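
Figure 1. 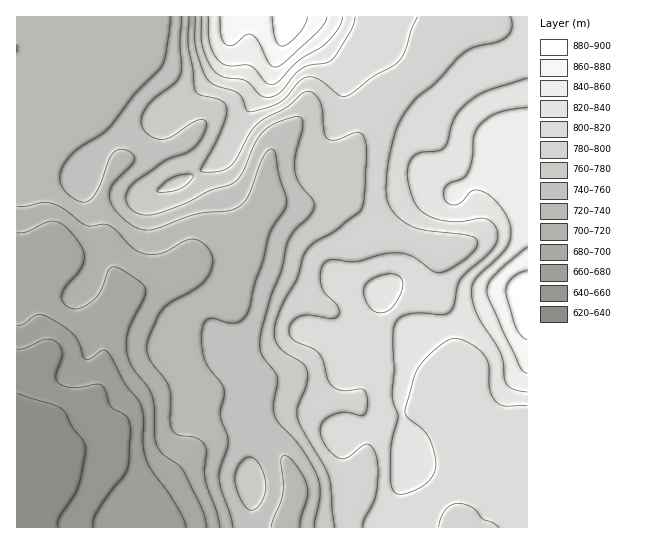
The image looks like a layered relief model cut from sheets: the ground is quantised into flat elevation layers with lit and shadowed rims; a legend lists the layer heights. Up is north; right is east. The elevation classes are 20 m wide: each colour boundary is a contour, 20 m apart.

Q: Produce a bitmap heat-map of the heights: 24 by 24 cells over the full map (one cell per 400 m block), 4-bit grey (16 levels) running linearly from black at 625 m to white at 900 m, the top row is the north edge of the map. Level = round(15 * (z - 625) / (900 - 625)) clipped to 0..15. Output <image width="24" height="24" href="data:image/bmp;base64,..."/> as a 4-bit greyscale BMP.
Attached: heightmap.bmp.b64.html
<image width="24" height="24" href="data:image/bmp;base64,Qk2WAQAAAAAAAHYAAAAoAAAAGAAAABgAAAABAAQAAAAAACABAAATCwAAEwsAABAAAAAAAAAAAAAAABEREQAiIiIAMzMzAERERABVVVUAZmZmAHd3dwCIiIgAmZmZAKqqqgC7u7sAzMzMAN3d3QDu7u4A////AAESIzNFd2aJqqqZqgARIzNGd2aJmqqqqgABIjRWd2aJm7uqqgABEkRWd2eam7uqqgAREkVWd3iqqrqqqgERIkVmd4maqrqqqhEiI0Vmd4iaqrqqvBIjNFZmd4iqqrqqvSIjNFZnd5mqqrurzTMzNFZmZ5qqq7u7zjNERFVmZ4mau6q83kNEREVWZ4mqu6qs3kNERVVVZnmaqqmazUNFVmVWZniZmZmavFRVZ3ZmZmeImaq7vFVmaIh3dmeImrvMzGZ3Z4iIdmiImrvMzGZnZneJh3iImqu8zGZmZ3d4l3iJmaq8zGZWZ4iImYiZmaqrzFZVZniJq6mamZqqu1VVVmebvMuqqpmqqlVVVWes3e26qpmaqlVVZmet3e7bqqmZmg=="/>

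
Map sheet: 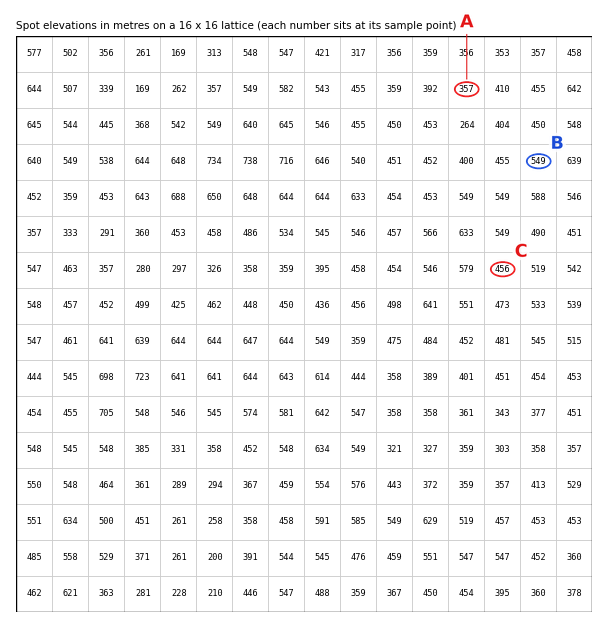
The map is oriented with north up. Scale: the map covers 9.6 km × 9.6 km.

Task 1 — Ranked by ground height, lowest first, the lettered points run A C B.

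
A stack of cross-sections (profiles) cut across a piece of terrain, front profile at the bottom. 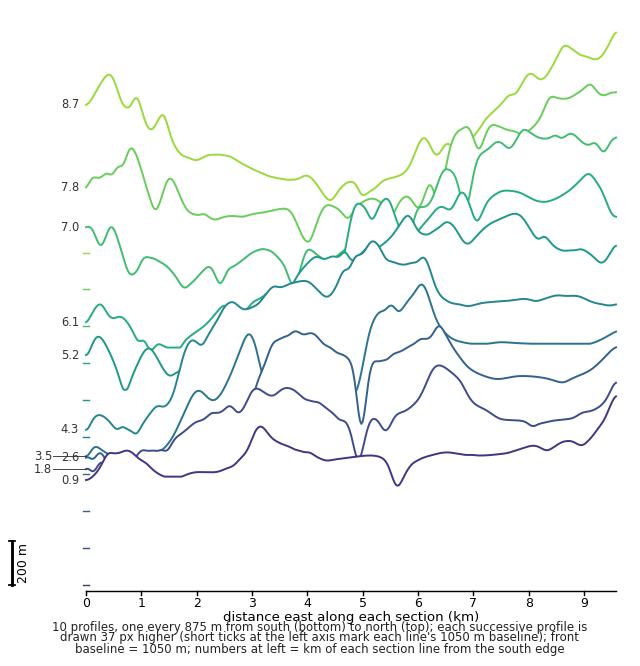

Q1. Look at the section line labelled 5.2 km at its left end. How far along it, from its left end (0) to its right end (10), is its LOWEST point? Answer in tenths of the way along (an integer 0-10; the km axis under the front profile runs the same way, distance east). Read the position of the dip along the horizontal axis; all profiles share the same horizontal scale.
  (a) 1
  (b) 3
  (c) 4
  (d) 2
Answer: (a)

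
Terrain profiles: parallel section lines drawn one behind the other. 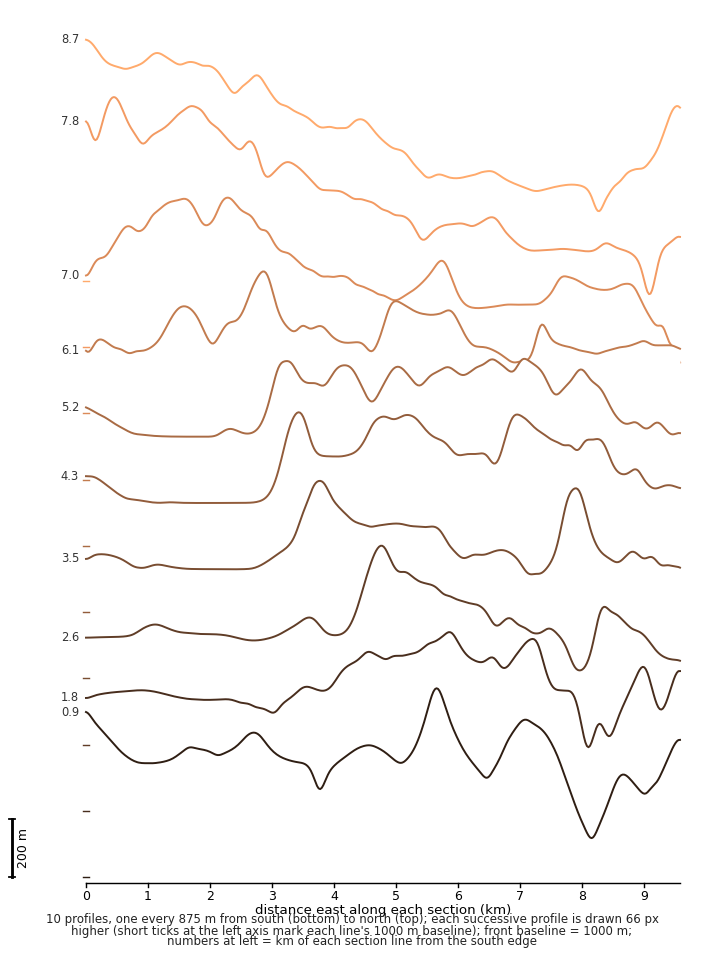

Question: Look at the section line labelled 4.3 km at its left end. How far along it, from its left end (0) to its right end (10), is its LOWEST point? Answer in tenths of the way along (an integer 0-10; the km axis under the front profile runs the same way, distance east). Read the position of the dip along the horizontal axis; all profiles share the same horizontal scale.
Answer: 2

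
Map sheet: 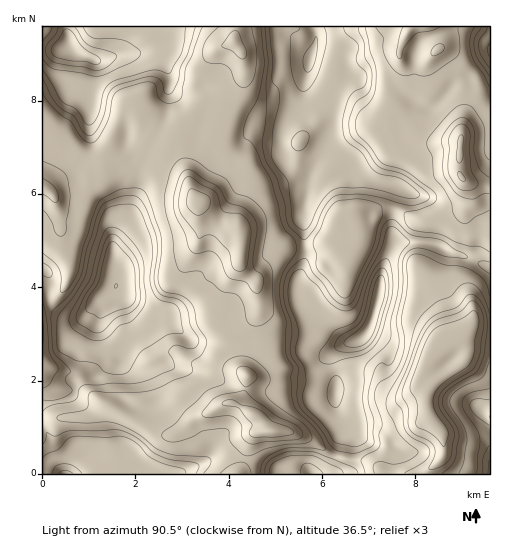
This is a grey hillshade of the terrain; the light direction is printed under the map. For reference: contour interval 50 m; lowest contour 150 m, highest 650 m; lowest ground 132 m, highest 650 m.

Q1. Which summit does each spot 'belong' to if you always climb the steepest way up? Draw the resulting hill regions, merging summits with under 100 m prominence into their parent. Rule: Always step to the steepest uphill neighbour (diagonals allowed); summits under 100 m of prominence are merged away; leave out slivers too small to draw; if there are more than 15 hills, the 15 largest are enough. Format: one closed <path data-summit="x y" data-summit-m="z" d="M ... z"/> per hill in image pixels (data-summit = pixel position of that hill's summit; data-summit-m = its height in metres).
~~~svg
<path data-summit="116 286" data-summit-m="650" d="M144 159l-9 3-31 0-2 3-2 9-11 5-5 13-5 6-22 0-10-9-5-1 0 228 12 2 35-1 15-12 4 0 51 28 14 3 7-4 13-14 14-5 15-9 17 0 3-4 3-9 4-26 7-14 3-2-5-14 0-10 6-16 0-7-3-12 0-9-17-18 2-24-3-11-14-2-10-5-18-19-10-24-7-6-11-7z"/><path data-summit="363 336" data-summit-m="640" d="M467 181l-1 1 3 11-1 9-4 7-5 4-13 5-28 2-22-11-19 0-8 8-13 8-1 16-9 11-15-10-26 7-29-1-11 2-23-4-2 17 17 18 0 9 3 12 0 7-6 16 0 10 5 14-3 2-7 14-4 26-3 9-5 5 20 11 10 14 19 1 23 7 29 18 34 6 15 12 41 0 1-5 14-14 0-15-2-9-13-16-2-20 3-10-7-8 3-9 9-17 10-9 17-7 10-9 19 2 0-140z"/><path data-summit="310 60" data-summit-m="566" d="M411 26l-174 1-2 16 8 12 2 19-6 13-11 14-13 31 0 5 4 9 5 17-1 9-11 19-12 13 19 19 20 5 3 18 23 4 11-2 29 1 26-7 15 10 9-11 1-16 13-8 8-8 14-1 27 12 15 0 17-3 14-8 5-16-1-8-10-15 3-27-2-1-34-2-23-20-12-2 2-12-4-18 12-12 1-14-2-10z"/><path data-summit="69 48" data-summit-m="646" d="M236 26l-193 0-1 160 15 12 22 0 5-6 5-13 11-5 2-9 2-3 31 0 7-3 27 6 11 7 8 10 3-11 12-22 9-12 16-36 11-14 6-13-2-19-8-12z"/><path data-summit="66 473" data-summit-m="576" d="M233 403l-11 1-15 9-14 5-13 14-7 4-14-3-51-28-4 0-15 12-46 0-1 56 197 1 13-38 4-4 12-2-11-14z"/><path data-summit="489 50" data-summit-m="515" d="M489 26l-56 0 6 16 0 7-16 14-13 1-10-5 0 17-12 12 4 18-2 12 12 2 19 18 9 4 30 1 4-5 25 2z"/><path data-summit="489 473" data-summit-m="460" d="M475 326l-4 0-11 10 7 14-3 11-8 8-21 12-8 10-1 14 2 10 13 16 2 9 0 15-14 14 0 5 61-1 0-144z"/><path data-summit="312 473" data-summit-m="536" d="M286 431l-30 1-5 6-12 35 147 0-14-11-34-6-27-17z"/>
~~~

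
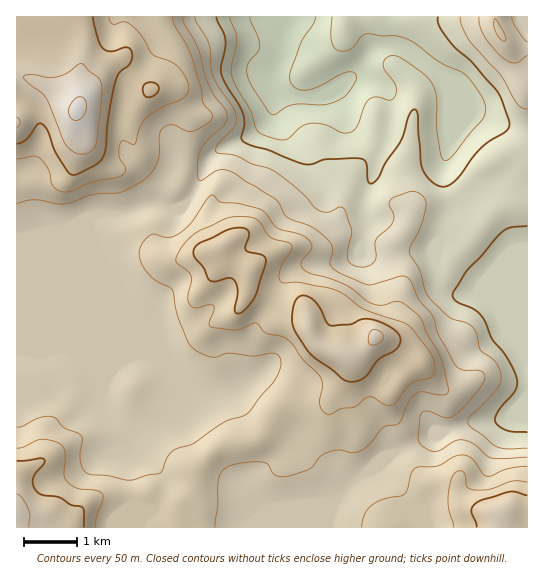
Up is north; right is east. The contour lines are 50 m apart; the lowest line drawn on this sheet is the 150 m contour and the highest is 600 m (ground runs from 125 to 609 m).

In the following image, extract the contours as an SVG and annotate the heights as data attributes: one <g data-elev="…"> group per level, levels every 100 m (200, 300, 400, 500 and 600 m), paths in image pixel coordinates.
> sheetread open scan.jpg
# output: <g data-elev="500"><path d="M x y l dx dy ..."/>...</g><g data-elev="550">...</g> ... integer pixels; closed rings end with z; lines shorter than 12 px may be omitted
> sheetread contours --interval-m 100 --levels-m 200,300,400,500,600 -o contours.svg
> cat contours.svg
<g data-elev="200"><path d="M332 17l-1 22 2 7 4 4 6 1 7-1 4-4 7-9 5-3 33 2 14 6 25 19 24 11 8 7 14 22 2 6-1 7-3 7-32 37-5 3-4-7-4-25-1-32-3-12-5-7-7-6-19-14-8-2-8 2-3 7 2 5 11 16 0 5-1 6-5 3-13-3-8 2-5 7-6 19-6 6-9 2-17-8-13-2-11 3-12 11-5 3-10-1-14-5-5-5-6-19-13-23-5-10-1-10 6-28-1-6-6-16"/></g><g data-elev="300"><path d="M527 448l-20 1-10-2-26-20-3-4 2-7 28-29 3-6 0-7-7-13-14-11-3-16-4-7-6-4-18-6-18-17-5-7-7-23-10-19 2-5 9-19 5-14 1-10-3-6-5-4-7-2-20 8-2 6 5 9 0 5-4 7-12 11-2 4 0 14-1 6-4 4-6 2-8-1-7-3-2-4-1-5 5-24-9-22-4-1-12 5-8-1-5-4-8-10-11-10-22-17-20-6-18-9-16-2-3-2 3-8 15-16 2-10-3-10-13-18-7-12-2-8-2-24-12-22-2-6"/><path d="M460 17l2 9 8 15 31 34 17 30 4 3 5 1"/></g><g data-elev="400"><path d="M215 527l3-21 0-27 3-6 5-6 15-4 18-1 8 2 6 9 6 4 10-1 15-5 8-4 8-10 7-4 12-3 16 3 10-5 18-21 12-2 4-2 10-21 8-9 6-1 20 3 4-1 1-3-8-34-22-42-13-11-6-2-5 0-12 3-11-2-26-18-39-14-4-4-1-4 2-4 8-9 1-4-2-4-9-7-24-7-11-14-5-4-22-6-18-2-7-7-3 0-5 5-14 22-9 8-13 7-19-3-9 9-3 10 2 10 8 11 8 7 13 6 2 3 7 31 9 21 7 8 18 7 16-4 24 3 20-3 6 3 2 10-5 12-28 35-5 3-20 7-30 21-19 6-6 7-7 16-31 7-23-4-16-1-5-2-4-6-2-8 2-22-4-4-15-6-9-10-5-1-8 1-19 9-5 1"/><path d="M527 467l-19 2-21 7-5-3-9-14-6-3-5-1-8 2-16 9-21 1-6 6-3 16-3 5-4 2-18 3-10 6-8 9-4 13"/><path d="M17 204l18-4 30 4 28-9 24-2 8-2 20-12 9-10 5-14 1-21 4-7 9-2 13 6 5 1 12-6 8-5 1-6-9-13-2-15-10-31-16-30-3-9"/><path d="M502 41l4 0 0-4-11-19-1 4 1 7 3 7z"/></g><g data-elev="500"><path d="M84 527l0-16-2-4-11-2-13-8-16-2-7-6-2-6 0-5 11-15 0-4-3-1-24 3"/><path d="M527 495l-17-3-32 10-5 4-2 4 6 17"/><path d="M346 381l9 1 11-5 13-18 15-8 4-4 3-6-2-6-10-9-19-7-9 0-11 5-20 1-4-3-6-13-6-8-8-5-7 0-4 6-3 12 0 9 4 10 15 22z"/><path d="M236 313l3 0 4-2 11-13 12-36-1-4-2-3-17-5-1-4 4-13-3-4-5-1-14 2-26 12-6 5-2 6 2 5 8 9 7 14 5 0 14-3 6 3 3 10-3 18z"/><path d="M17 144l9-4 11-15 4-2 6 7 9 23 14 21 4 1 7-2 16-9 5-6 4-9 2-30 7-37 4-9 11-9 2-10-1-4-4-3-16 4-8-2-5-10-5-22"/><path d="M146 97l5 0 6-4 2-4-2-4-7-3-6 3-1 6z"/></g><g data-elev="600"><path d="M72 119l3 2 4-1 6-7 1-10-1-4-3-2-7 1-5 8-1 7z"/></g>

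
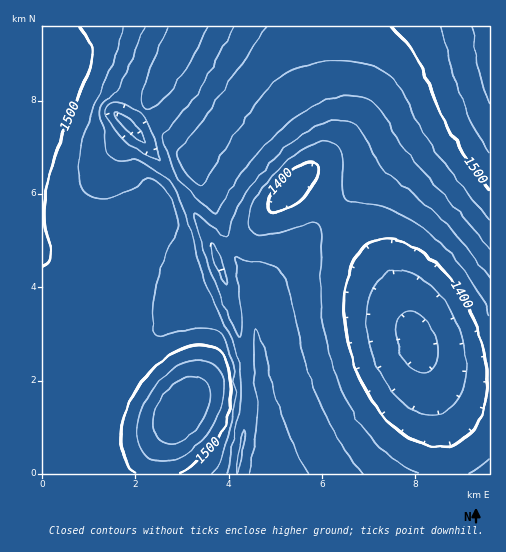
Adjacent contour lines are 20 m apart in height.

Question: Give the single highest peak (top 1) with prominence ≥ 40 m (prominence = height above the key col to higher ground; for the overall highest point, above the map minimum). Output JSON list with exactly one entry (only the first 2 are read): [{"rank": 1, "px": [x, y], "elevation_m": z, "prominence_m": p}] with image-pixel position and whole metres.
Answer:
[{"rank": 1, "px": [183, 409], "elevation_m": 1560, "prominence_m": 205}]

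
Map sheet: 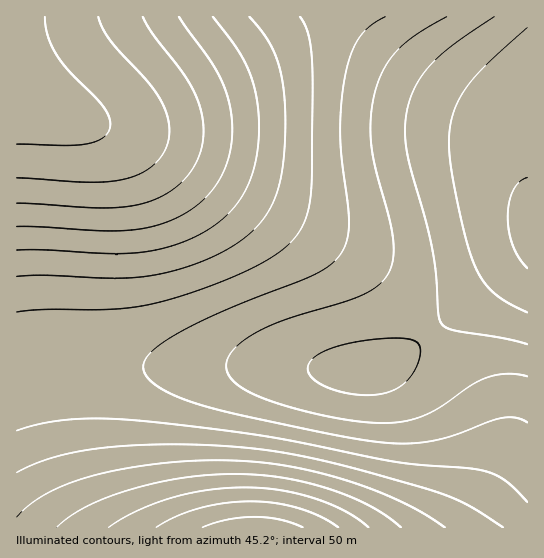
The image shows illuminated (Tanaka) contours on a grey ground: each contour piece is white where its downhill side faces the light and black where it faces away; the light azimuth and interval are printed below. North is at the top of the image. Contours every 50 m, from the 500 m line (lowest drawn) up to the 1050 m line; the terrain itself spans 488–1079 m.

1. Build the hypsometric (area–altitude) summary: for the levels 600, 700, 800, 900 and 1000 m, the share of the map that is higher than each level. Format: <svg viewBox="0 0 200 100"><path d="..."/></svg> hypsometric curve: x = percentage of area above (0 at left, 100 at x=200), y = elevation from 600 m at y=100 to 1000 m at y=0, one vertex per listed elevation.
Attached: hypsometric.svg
<svg viewBox="0 0 200 100"><path d="M172 100l-47-25-52-25-31-25-23-25"/></svg>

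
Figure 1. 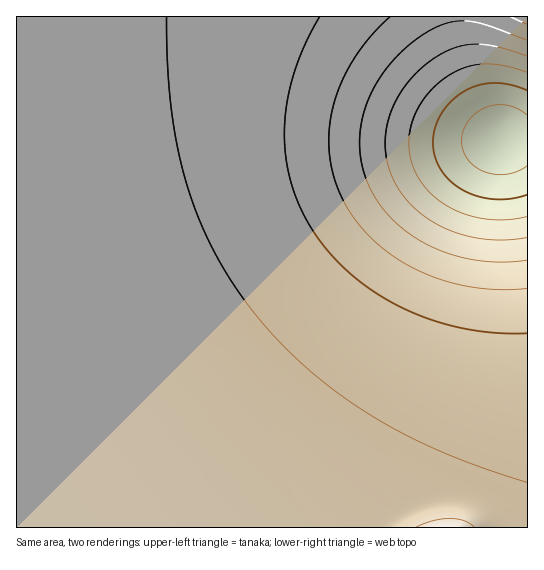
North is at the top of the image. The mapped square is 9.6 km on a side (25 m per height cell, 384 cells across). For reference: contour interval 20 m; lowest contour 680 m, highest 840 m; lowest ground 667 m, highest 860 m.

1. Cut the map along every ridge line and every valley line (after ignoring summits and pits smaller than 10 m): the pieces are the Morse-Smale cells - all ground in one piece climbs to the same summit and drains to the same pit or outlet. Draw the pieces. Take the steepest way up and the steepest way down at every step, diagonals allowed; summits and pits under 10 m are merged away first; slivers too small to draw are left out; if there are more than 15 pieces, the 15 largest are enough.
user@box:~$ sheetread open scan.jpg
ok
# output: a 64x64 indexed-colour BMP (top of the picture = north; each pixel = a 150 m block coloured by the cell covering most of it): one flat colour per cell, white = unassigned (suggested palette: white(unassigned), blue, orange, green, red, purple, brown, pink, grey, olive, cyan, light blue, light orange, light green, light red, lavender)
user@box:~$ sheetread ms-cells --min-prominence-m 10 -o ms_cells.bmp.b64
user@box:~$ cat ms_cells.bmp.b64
<image width="64" height="64" href="data:image/bmp;base64,Qk12CAAAAAAAAHYAAAAoAAAAQAAAAEAAAAABAAQAAAAAAAAIAAATCwAAEwsAABAAAAAAAAAA////ALR3HwAOf/8ALKAsACgn1gC9Z5QAS1aMAMJ34wB/f38AIr28AM++FwDox64AeLv/AIrfmACWmP8A1bDFABERERERERERERERERERERERERERERERERERERERERERERERERERERERERERERERERERERERERERERERERERERERERERERERERERERERERERERERERERERERERERERERERERERERERERERERERERERERERERERERERERERERERERERERERERERERERERERERERERERERERERERERERERERERERERERERERERERERERERERERERERERERERERERERERERERERERERERERERERERERERERERERERERERERERERERERERERERERERERERERERERERERERERERERERERERERERERERERERERERERERERERERERERERERERERERERERERERERERERERERERERERERERERERERERERERERERERERERERERERERERERERERERERERERERERERERERERERERERERERERERERERERERERERERERERERERERERERERERERERERERERERERERERERERERERERERERERERERERERERERERERERERERERERERERERERERERERERERERERERERERERERERERERERERERERERERERERERERERERERERERERERERERERERERERERERERERERERERERERERERERERERERERERERERERERERERERERERERERERERERERERERERERERERERERERERERERERERERERERERERERERERERERERERERERERERERERERERERERERERERERERERERERERERERERERERERERERERERERERERERERERERERERERERERERERERERERERERERERERERERERERERERERERERERERERERERERERERERERERERERERERERERERERERERERERERERERERERERERERERERERERERERERERERERERERERERERERERERERERERERERERERERERERERERERERERERERERERERERERERERERERERERERERERERERERERERERERERERERERERERERERERERERERERERERERERERERERERERERERERERERERERERERERERERERERERERERERERERERERERERERERERERERERERERERERERERERERERERERERERERERERERERERERERERERERERERERERERERERERERERERERERERERERERERERERERERERERERERERERERERERERERERERERERERERERERERERERERERERERERERERERERERERERERERERERERERERERERERERERERERERERERERERERERERERERERERERERERERERERERERERERERERERERERERERERERERERERERERERERERERERERERERERERERERERERERERERERERERERERERERERERERERERERERERERERERERERERERERERERERERERERERERERERERERERERERERERERERERERERERERERERERERERERERERERERERERERERERERERERERERERERERERERERERERERERERERERERERERERERERERERERERERERERERERERERERERERERERERERERERERERERERERERERERERERERERERERERERERERERERERERERERERERERERERERERERERERERERERERERERERERERERERERERERERERERERERERERERERERERERERERERERERERERERERERERERERERERERERERERERERERERERERERERERERERERERERERERERERERERERERERERERERERERERERERERERERERERERERERERERERERERERERERERERERERERERERERERERERERERERERERERERERERERERERERERERERERERERERERERERERERERERERERERERERERERERERERERERERERERERERERERERERERERERERERERERERERERERERERERERERERERERERERERERERERERERERERERERERERERERERERERERERERERIiIREREREREREREREREREREREREREREREREREREREREiIhEREREREREREREREREREREREREREREREREREREREiIiEREREREREREREREREREREREREREREREREREREREiIiIRERERERERERERERERERERERERERERERERERERESIiIhERERERERERERERERERERERERERERERERERERERIiIiERERERERERERERERERERERERERERERERERERERIiIiIREREREREREREREREREREREREREREREREREREREiIiIhERERERERERERERERERERERERERERERERERERESIiIiERERERERERERERERERERERERERERERERERERESIiIiIRERERERERERERERERERERERERERERERERERERIiIiIhEREREREREREREREREREREREREREREREREREREiIiIiERERERERERERERERERERERERERERERERERERESIiIiIRERERERERERERERERERERERERERERERERERERIiIiIhEREREREREREREREREREREREREREREREREREREiIiIi"/>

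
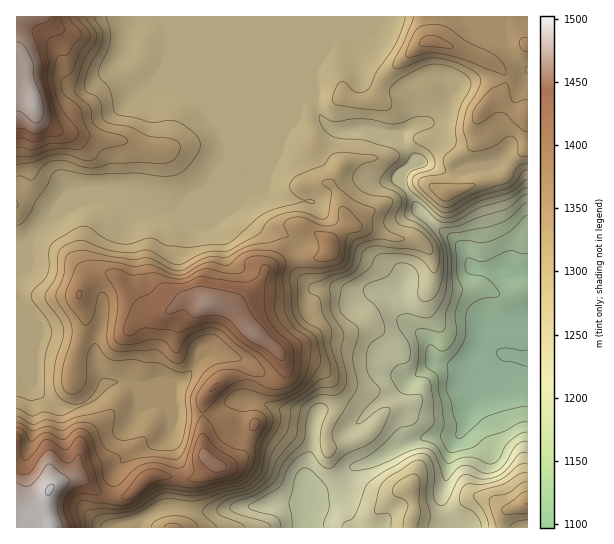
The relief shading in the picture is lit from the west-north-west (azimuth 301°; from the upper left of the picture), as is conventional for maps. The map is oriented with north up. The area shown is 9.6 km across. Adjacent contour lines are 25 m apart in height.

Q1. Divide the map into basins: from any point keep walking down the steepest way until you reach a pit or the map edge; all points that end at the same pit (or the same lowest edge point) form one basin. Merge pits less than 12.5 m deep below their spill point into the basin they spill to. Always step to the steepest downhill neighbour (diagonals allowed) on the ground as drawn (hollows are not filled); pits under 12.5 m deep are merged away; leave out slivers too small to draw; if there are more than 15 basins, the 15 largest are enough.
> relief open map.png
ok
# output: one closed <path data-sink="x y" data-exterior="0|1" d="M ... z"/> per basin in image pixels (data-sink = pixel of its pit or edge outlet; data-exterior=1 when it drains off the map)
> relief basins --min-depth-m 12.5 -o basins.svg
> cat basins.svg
<path data-sink="527 358" data-exterior="1" d="M437 16l-421 1 1 511 160 0 6-6 1-5 4-35 3-3 12-4 6-6 2-8 8 6 8 0 10-6 7-10 11-28 15 0 25 9 28 1 4 4 1 21 5 13 6 8 11 6 27 10 13 0 19-7 6 18-4 15 0 7 91 0 2-14 5-5 19-6 0-385-18-9-11-8-6 0 8-6 4-10-1-12-9-9-34-15-28-8 4-15z"/><path data-sink="307 527" data-exterior="1" d="M270 423l-15 0-11 28-7 10-10 6-8 0-6-4-10 12-12 4-3 3-4 35-6 11 233-1 4-21-6-18-19 7-13 0-27-10-11-6-6-8-5-13-1-21-4-4-28-1z"/><path data-sink="527 70" data-exterior="1" d="M527 16l-89 0-5 25 28 8 34 15 9 9 1 12-4 10-8 6 9 2 8 6 16 8 2 0z"/><path data-sink="527 527" data-exterior="1" d="M527 504l-18 5-5 5-1 13 24 1z"/>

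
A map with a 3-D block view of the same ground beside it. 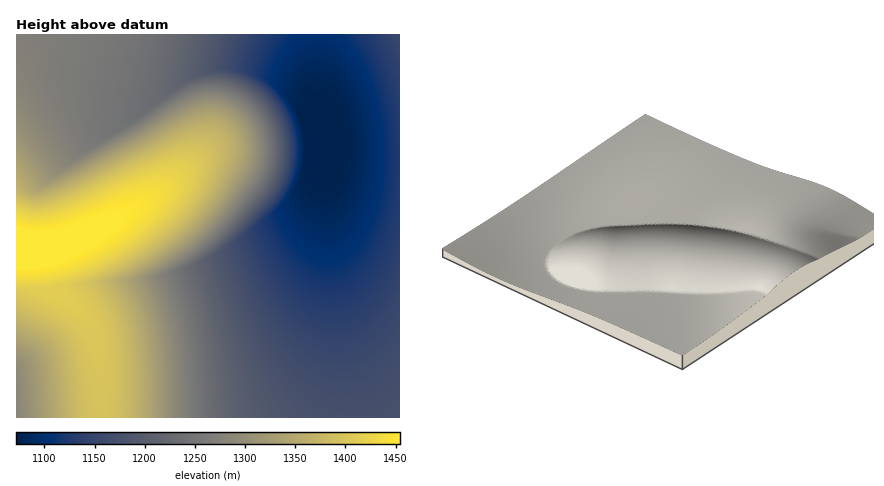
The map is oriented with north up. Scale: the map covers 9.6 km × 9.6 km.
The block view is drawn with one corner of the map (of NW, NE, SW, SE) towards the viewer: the NW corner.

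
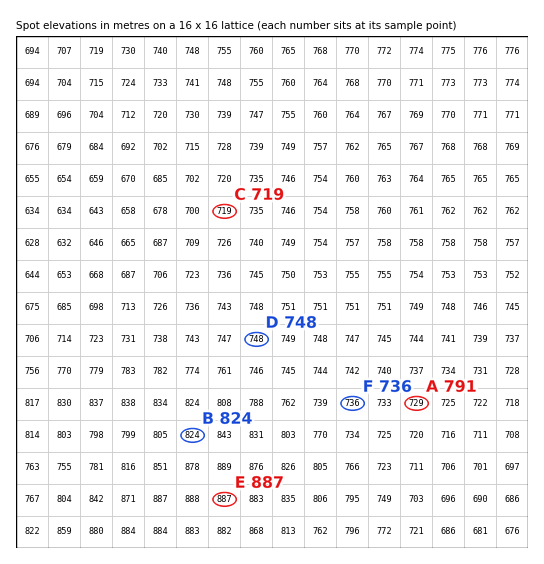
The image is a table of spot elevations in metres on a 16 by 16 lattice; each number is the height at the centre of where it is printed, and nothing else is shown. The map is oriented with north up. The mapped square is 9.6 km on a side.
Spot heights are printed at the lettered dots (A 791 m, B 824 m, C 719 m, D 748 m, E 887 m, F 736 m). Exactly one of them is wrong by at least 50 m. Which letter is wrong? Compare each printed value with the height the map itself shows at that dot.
A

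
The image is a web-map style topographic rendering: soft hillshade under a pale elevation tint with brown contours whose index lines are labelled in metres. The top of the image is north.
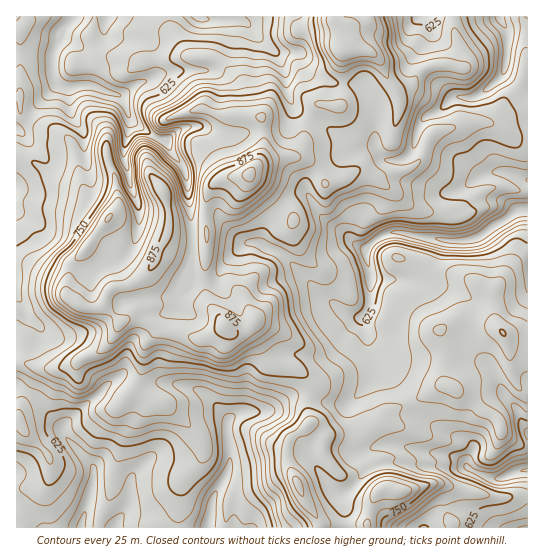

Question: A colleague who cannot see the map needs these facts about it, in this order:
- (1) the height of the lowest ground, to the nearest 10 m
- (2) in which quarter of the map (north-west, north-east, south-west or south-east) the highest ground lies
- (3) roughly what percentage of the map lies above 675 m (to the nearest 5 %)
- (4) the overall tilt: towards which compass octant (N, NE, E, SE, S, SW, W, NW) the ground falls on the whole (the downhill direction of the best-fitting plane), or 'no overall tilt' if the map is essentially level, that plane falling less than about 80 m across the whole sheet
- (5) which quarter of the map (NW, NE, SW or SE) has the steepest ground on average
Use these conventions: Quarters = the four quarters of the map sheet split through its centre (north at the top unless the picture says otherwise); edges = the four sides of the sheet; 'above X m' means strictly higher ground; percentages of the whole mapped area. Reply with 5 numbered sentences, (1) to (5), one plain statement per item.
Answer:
(1) About 500 m is the lowest elevation on the sheet.
(2) The highest point lies in the north-west quarter of the map.
(3) About 55 % of the map lies above 675 m.
(4) No overall tilt - high and low ground are spread across the sheet.
(5) Slopes are steepest in the north-west quarter.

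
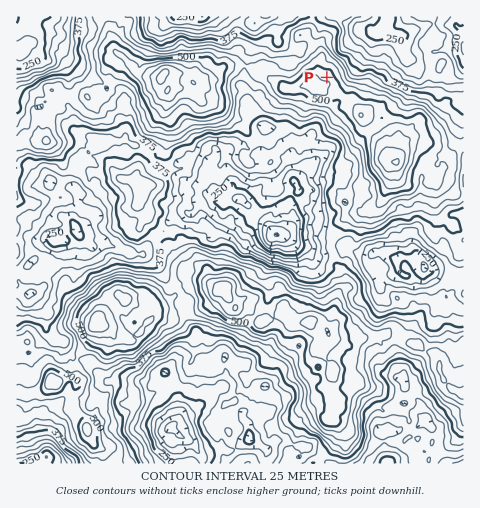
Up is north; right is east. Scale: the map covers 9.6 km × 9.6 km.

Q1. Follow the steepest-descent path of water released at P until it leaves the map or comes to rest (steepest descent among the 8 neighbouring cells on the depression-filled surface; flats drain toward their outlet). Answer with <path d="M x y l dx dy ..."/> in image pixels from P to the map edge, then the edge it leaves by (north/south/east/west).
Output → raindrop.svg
<path d="M327 77l0-2-2-2 0-5 2-6 12-12 2 0 6-5 4 0 7-7 0-3 3-2 15 1 3-7 7-7 0-3"/>
exit: north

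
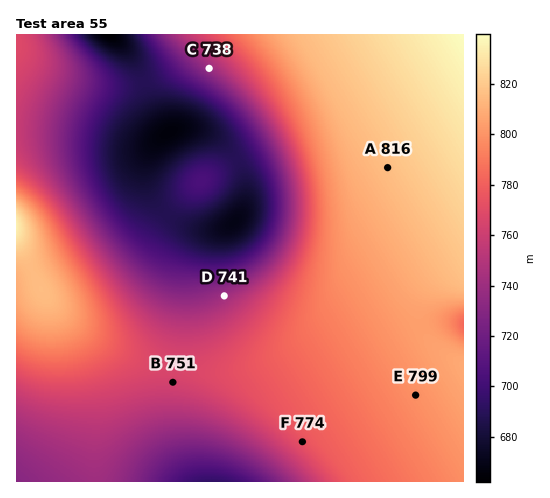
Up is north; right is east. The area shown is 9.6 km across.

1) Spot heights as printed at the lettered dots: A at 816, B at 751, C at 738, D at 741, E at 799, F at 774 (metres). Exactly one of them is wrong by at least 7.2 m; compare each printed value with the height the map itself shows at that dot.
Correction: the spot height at B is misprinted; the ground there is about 764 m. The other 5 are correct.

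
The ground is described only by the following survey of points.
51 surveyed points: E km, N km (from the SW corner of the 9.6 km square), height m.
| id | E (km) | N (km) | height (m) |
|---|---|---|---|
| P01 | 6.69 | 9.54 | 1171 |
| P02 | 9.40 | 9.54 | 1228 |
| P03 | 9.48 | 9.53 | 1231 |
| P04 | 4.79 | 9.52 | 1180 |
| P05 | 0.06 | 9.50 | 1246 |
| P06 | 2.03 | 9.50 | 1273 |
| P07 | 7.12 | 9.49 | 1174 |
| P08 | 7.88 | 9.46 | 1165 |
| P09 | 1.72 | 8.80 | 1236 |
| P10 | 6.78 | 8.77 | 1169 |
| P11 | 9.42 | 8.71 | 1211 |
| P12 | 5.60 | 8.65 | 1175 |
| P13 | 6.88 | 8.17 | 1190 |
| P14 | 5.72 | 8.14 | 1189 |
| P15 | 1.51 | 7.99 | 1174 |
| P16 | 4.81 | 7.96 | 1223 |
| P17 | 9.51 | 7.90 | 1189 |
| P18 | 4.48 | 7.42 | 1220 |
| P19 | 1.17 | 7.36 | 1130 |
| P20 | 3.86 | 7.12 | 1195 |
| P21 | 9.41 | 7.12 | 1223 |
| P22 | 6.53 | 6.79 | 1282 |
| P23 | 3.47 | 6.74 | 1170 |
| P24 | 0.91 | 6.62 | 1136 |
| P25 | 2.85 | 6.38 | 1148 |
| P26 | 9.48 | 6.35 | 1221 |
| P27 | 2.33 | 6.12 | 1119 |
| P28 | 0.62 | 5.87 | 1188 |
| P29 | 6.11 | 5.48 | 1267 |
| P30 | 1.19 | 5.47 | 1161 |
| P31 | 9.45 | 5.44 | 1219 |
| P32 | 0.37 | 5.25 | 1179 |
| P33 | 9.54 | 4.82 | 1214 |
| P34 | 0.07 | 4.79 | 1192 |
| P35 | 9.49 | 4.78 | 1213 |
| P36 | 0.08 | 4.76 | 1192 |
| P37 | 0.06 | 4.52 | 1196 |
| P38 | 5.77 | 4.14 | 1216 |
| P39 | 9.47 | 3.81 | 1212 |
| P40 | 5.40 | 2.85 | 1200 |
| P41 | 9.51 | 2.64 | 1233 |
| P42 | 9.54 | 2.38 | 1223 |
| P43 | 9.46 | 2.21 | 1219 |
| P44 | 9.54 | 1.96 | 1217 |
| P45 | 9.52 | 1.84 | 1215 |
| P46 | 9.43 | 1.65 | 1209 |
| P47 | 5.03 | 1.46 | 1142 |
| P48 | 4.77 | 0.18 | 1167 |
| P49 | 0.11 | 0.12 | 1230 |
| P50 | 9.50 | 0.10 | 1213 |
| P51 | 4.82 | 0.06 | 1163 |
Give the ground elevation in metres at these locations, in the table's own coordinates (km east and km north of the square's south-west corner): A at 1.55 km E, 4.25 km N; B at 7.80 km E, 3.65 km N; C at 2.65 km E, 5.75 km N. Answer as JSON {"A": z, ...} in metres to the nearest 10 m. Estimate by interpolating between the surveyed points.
{"A": 1160, "B": 1220, "C": 1120}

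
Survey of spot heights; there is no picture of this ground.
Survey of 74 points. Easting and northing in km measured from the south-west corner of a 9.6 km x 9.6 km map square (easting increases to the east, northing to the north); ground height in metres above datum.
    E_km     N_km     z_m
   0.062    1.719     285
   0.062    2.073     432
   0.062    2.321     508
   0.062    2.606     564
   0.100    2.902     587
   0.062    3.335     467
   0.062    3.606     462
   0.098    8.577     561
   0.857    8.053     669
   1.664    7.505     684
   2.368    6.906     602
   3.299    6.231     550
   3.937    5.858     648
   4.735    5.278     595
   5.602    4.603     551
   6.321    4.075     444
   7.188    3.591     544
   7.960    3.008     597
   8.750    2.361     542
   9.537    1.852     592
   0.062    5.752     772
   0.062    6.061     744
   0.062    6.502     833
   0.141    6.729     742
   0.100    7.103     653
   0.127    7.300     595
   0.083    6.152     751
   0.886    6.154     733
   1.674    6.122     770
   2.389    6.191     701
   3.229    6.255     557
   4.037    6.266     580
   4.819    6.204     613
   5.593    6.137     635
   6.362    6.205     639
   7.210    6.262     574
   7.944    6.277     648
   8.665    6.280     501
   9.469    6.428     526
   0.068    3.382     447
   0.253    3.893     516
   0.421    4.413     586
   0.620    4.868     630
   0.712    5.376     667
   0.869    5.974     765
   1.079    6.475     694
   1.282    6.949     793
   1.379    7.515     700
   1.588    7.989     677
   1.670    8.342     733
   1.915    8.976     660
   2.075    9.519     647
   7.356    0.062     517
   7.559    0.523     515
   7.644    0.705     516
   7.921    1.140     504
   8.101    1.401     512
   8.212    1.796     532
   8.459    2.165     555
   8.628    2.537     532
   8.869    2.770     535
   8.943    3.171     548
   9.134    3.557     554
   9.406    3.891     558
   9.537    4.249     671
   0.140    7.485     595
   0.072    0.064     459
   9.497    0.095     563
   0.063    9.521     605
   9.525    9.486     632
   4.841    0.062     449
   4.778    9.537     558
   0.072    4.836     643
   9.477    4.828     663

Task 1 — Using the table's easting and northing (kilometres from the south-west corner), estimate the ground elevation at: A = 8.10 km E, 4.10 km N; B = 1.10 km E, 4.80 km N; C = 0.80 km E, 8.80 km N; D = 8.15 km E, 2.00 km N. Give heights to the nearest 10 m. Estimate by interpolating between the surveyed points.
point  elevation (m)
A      630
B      610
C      610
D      550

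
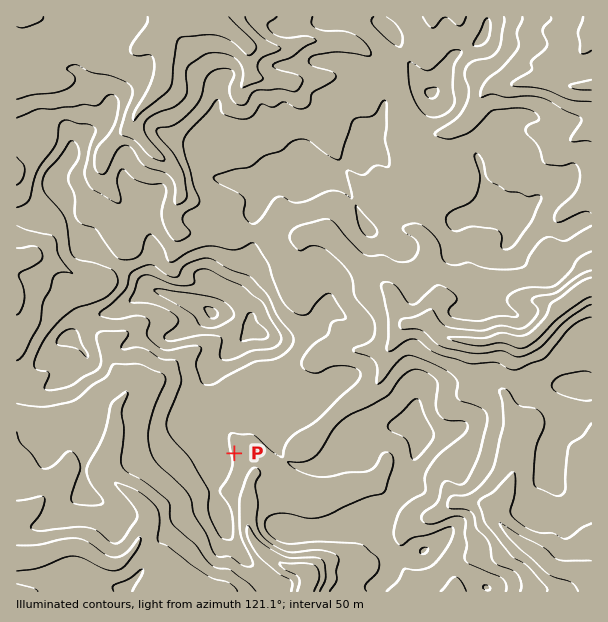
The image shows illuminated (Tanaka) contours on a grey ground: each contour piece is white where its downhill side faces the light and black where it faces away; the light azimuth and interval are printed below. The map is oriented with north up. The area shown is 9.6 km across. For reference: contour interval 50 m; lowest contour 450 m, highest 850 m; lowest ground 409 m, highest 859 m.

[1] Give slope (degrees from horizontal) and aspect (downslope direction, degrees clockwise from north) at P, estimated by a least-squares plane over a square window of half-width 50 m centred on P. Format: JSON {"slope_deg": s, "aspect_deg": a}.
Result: {"slope_deg": 7, "aspect_deg": 81}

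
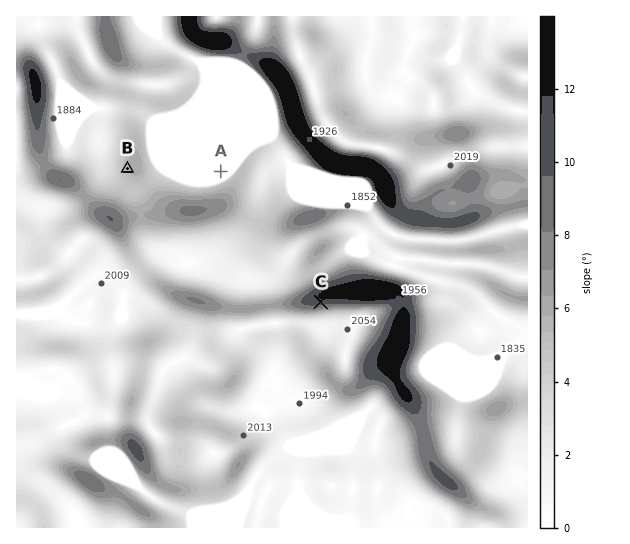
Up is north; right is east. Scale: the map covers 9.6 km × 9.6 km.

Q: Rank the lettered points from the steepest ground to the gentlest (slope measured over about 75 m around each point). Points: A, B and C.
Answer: C B A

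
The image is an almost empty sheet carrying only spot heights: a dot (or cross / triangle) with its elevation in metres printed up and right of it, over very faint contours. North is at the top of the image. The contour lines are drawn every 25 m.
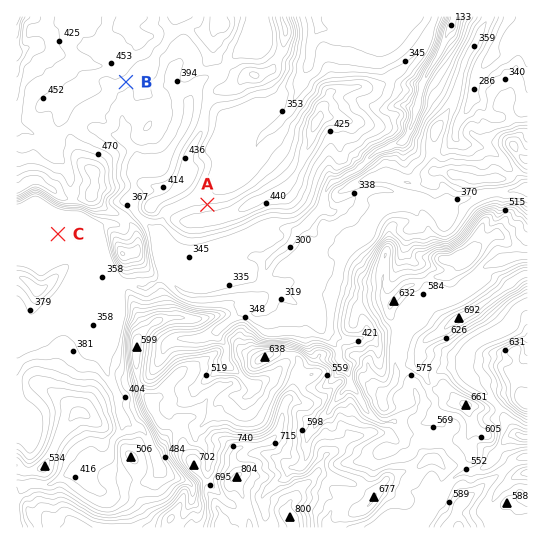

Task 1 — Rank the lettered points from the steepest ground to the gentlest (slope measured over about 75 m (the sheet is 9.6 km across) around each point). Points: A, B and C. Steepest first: A B C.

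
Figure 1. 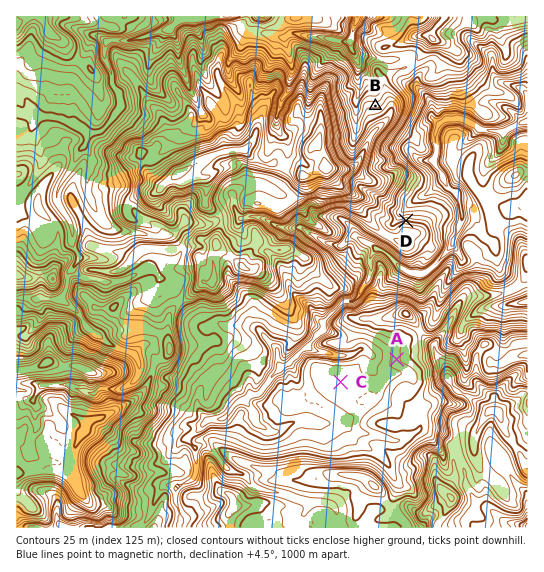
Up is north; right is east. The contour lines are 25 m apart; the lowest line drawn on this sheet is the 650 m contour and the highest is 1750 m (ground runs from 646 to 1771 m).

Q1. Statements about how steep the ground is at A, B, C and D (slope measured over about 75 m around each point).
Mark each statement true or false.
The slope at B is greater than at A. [true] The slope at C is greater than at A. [false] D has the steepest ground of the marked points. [true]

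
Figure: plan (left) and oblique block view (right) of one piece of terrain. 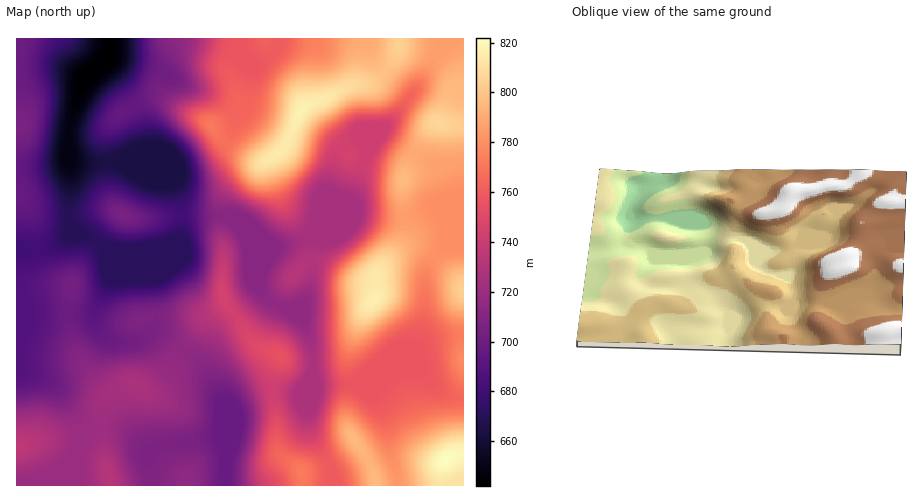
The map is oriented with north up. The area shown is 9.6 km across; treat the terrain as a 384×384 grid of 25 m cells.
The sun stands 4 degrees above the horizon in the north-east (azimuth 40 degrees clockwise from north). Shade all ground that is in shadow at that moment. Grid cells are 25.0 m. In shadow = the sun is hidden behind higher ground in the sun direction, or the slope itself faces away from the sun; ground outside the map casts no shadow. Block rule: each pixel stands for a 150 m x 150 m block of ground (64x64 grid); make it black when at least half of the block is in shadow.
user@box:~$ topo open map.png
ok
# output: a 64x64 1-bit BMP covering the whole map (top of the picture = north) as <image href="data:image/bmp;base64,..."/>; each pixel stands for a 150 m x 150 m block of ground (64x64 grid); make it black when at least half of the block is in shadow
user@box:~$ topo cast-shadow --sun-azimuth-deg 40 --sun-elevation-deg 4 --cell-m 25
<image width="64" height="64" href="data:image/bmp;base64,Qk0+AgAAAAAAAD4AAAAoAAAAQAAAAEAAAAABAAEAAAAAAAACAAATCwAAEwsAAAIAAAAAAAAA////AAAAAAAAAAAAAAAAAAAAAAAAAAAAAAAAAAAAAAAAAAAAAAEAAAAAAAAABwAAAAAAAAAGAAAAAAAAAAYAAAAAAAAABAAAAAAAAAAAAAAAAAAAAAAAAAAAAAAAAAAAAAAAAEAAAAAAAAAAQAAAAAAAAAAAAAAAAAAAAAAAAAAAAAAAAAAAAAAAAAAAAAAAAAAAAAAAAAAAAAAAAAAAAAAAAAAAAAAAAAAAAAAIAAAAAAAAAAwAAAAAAAAAHAAAAAAAAAAeAAAAAAAAAD4AAAAAAAAAHgAAAAAAAAAeAAAAAAAAAB4AAAAAAAAADgAAAAAAAAAAAAAAAAAAAAAAAAAAAAAAAAAAAAAAcAAAAAAAAABwAAAAAAAAAHAAAAAAAAAAIAAAAAAABgAAAAAAAAAAAAA4AAAAAAAAD/gAAAAAAAAf+AAwAAAAAD/wADgAAAAB//AAGAAAAAf/8AAYAAAAB//gAAAAAAAP/8AAAAAAAA//gAAAAAAAH/wAAAAAAAAf+AAAAAAAAB/wAAAAAAAAH/AAAAAAAAAf4AAAAAAAAA/AAAAAAAAAD4AAAPAAAAAEAAAA8AAAAAAAAADwAAAAAAAAAAAAAAAAAAAAAAAAAABgAAAAAAAAAGAAAAAAAAAAAAAAAAAAAAAAAAAAAAAAAAAAAAAAAAAAAAAAAAAAAAAAAAAAAA=="/>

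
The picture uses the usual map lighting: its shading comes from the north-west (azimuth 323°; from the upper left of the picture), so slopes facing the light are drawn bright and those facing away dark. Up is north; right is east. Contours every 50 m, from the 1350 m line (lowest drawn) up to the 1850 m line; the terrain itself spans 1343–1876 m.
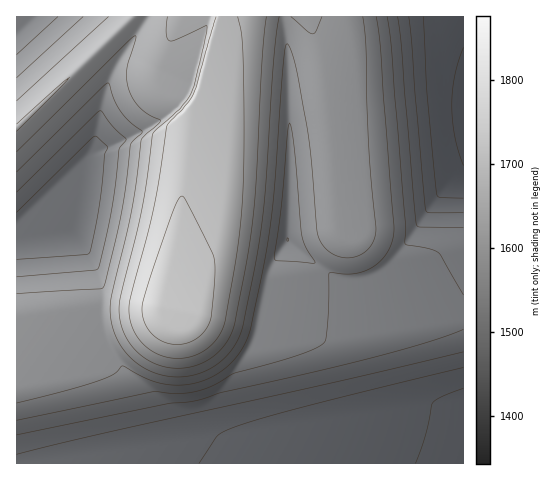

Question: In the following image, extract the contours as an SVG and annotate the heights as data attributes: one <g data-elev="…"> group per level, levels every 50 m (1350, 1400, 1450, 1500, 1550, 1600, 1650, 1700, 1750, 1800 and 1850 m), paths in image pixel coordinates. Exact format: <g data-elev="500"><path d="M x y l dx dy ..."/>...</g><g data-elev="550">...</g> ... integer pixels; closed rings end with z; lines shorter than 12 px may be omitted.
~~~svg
<g data-elev="1350"><path d="M463 165l-8-28-3-32 3-29 8-29"/></g><g data-elev="1400"><path d="M415 463l10-28 8-32 8-6 22-9"/><path d="M463 198l-23-1-3-3-10-100-4-77"/></g><g data-elev="1450"><path d="M199 463l19-28 19-9 73-21 153-38"/><path d="M463 213l-33 0-4-3-17-193"/></g><g data-elev="1500"><path d="M17 454l77-19 235-52 134-31"/><path d="M463 228l-43-1-2 0-2-3-15-178-3-29"/></g><g data-elev="1550"><path d="M17 435l151-31 29-4 24-7 162-38 49-14 31-12"/><path d="M463 295l-24-42-8-4-24-4-2-2 1-19-15-176-4-31"/><path d="M17 212l77-75 3 0 10 9 1 2-4 7-6 57-9 41-72 6"/></g><g data-elev="1600"><path d="M17 420l136-28 25 2 19-3 17-6 20-12 61-17 19-7 10-6 2-4 2-18 1-48 25 1 17-6 8-6 7-7 5-10 2-9 1-11-13-175-5-33"/><path d="M308 263l-31-2-3-3 7-50 6-73 3-12 5 28 7 84 4 13 9 15z"/><path d="M17 192l82-81 3 0 11 15 13 13-7 11-7 60-14 59-4 1-77 7"/><path d="M58 17l-41 38"/></g><g data-elev="1650"><path d="M17 403l82-22 16-7 8-8 21 11 15 6 17 2 18-2 13-4 11-6 11-8 9-10 7-12 5-14 18-87 6-53 10-129 1-12 2-4 4 6 5 17 11 63 10 99 2 9 9 13 13 6 15 0 12-8 6-10 2-11-7-71-3-110-3-30"/><path d="M17 172l91-89 1 1 6 18 6 10 9 10 12 9 0 2-12 12-9 69-15 67-3 7-86 6"/><path d="M83 17l-66 61"/></g><g data-elev="1700"><path d="M17 152l110-110 9-6 0 4-9 28 0 10 1 10 5 10 7 10 8 6 13 6-20 20-9 70-21 89-1 13 2 11 5 16 8 12 11 11 14 9 15 5 15 1 15-2 14-6 17-13 12-17 5-13 11-53 10-70 9-139 6-47"/><path d="M108 17l-91 84"/><path d="M291 17l16 14 6 3 3-3 6-14"/></g><g data-elev="1750"><path d="M17 131l51-51-5 2-46 42"/><path d="M167 17l-1 16 1 5 2 3 6-1 32-14 0 6-13 53-4 10-10 14-23 20-4 5-10 70-23 93-1 14 1 11 4 11 6 10 7 8 8 7 10 6 11 3 12 1 18-3 18-9 13-14 7-17 14-69 6-43 8-153 4-43"/></g><g data-elev="1800"><path d="M216 17l-22 77-12 16-15 16-13 82-25 96 2 18 8 18 15 12 18 6 18-1 17-8 12-13 6-16 13-77 5-56 0-128-1-24-4-18"/></g><g data-elev="1850"><path d="M174 344l9 0 10-3 8-6 6-7 4-12 4-38 0-15-2-10-26-51-5-6-4 5-7 17-21 61-8 28 2 13 7 13 10 8z"/></g>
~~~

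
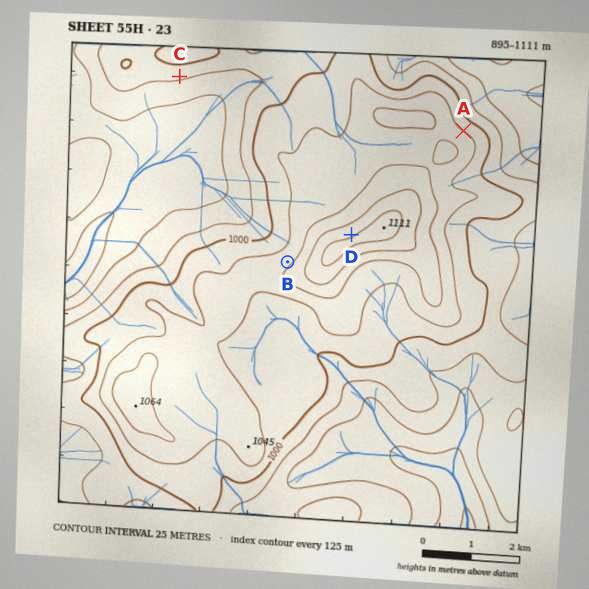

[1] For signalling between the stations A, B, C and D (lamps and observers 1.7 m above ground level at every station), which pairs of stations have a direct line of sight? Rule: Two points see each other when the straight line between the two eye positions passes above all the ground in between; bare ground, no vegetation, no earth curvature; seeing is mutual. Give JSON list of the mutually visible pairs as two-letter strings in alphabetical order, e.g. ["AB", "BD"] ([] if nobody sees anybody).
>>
["BC", "CD"]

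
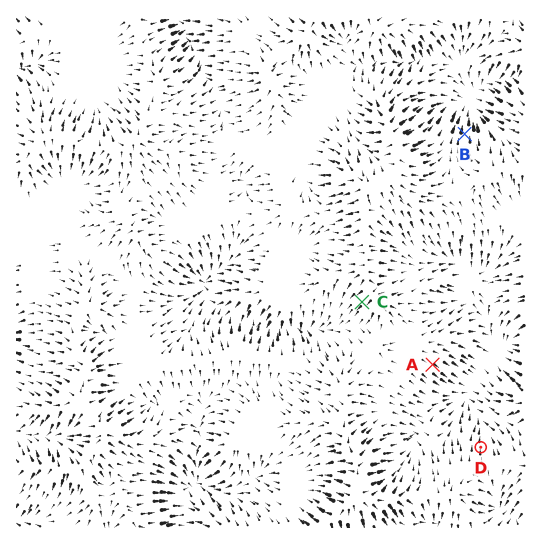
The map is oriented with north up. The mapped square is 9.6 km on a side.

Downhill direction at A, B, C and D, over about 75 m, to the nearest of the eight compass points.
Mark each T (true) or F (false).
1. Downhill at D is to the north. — T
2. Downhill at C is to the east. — F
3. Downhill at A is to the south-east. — T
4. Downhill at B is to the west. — F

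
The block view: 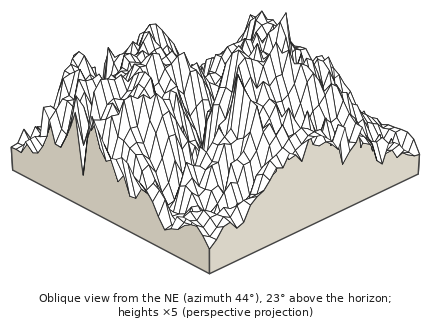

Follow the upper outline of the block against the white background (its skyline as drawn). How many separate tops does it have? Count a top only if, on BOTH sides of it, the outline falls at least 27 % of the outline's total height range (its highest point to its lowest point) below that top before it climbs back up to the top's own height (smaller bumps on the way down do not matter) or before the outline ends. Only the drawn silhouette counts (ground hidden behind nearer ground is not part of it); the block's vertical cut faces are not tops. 2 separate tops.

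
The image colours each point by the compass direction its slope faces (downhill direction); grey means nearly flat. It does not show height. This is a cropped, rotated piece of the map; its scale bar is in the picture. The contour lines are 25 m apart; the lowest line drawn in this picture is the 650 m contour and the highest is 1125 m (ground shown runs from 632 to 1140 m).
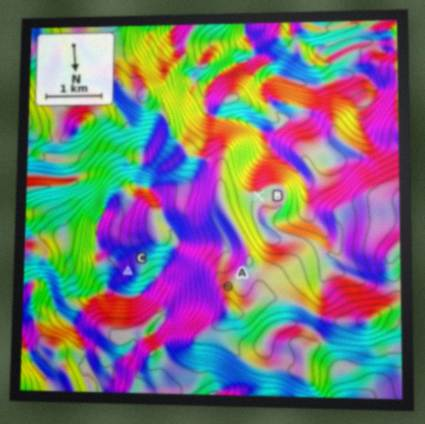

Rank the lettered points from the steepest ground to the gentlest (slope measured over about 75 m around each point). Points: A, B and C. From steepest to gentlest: C A B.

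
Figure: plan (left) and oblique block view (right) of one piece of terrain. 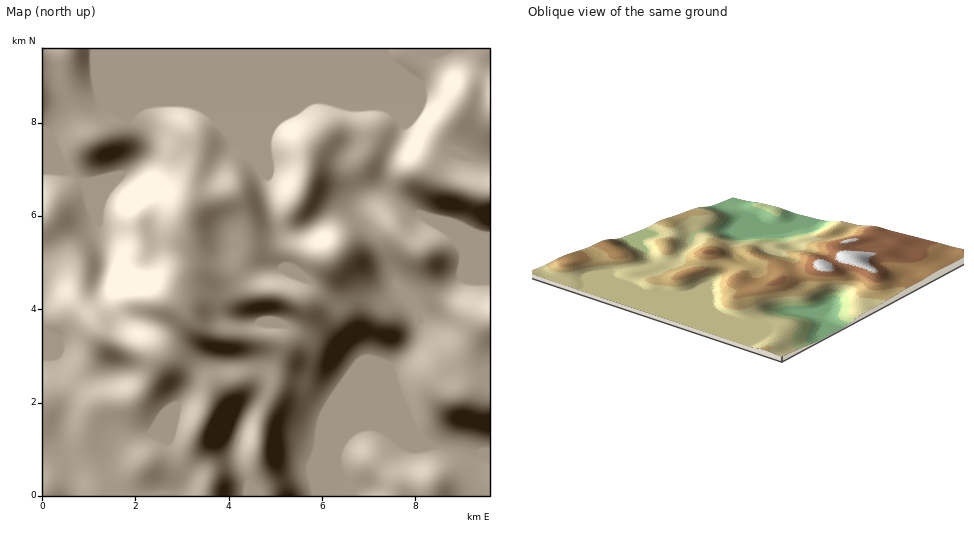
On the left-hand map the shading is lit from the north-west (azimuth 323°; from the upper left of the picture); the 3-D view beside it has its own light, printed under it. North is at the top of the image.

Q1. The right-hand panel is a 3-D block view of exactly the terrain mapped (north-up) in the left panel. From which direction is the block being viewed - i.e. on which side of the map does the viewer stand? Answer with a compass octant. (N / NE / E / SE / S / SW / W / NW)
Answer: NW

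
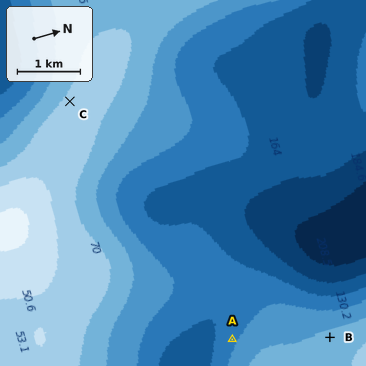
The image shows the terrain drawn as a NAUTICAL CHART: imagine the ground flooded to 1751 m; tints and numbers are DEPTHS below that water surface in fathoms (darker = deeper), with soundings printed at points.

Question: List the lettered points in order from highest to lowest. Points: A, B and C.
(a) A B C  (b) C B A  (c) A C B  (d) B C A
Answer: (b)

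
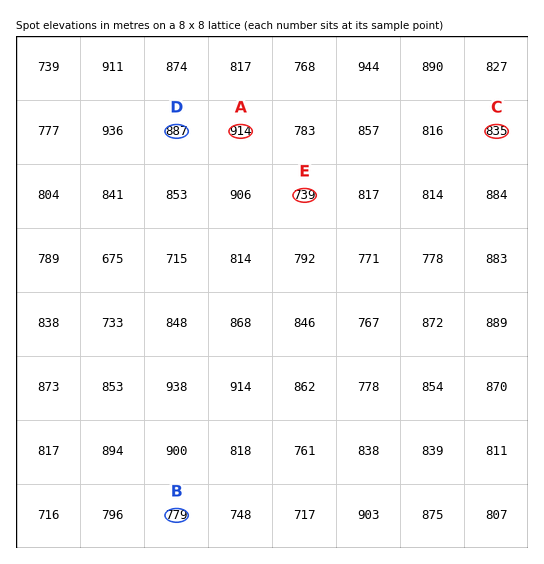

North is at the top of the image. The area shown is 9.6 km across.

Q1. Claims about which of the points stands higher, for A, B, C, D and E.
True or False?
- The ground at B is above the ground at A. False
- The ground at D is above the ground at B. True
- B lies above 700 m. True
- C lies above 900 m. False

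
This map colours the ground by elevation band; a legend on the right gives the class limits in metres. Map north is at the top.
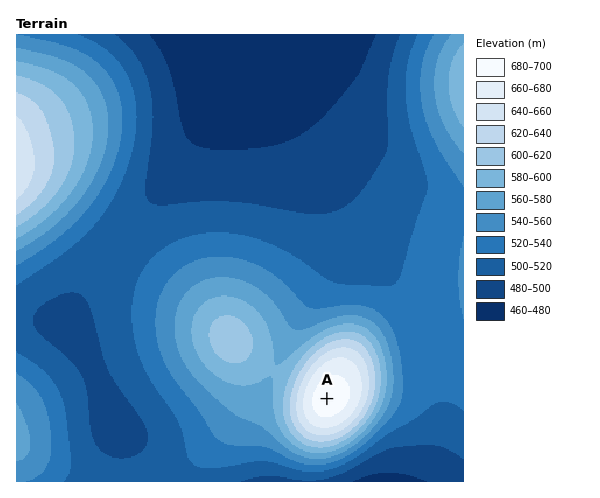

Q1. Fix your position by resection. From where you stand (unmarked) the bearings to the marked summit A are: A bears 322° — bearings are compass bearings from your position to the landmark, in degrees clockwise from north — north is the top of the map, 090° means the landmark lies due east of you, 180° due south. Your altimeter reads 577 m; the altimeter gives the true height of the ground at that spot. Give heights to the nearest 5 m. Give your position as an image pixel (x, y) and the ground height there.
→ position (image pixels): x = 357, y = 438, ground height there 575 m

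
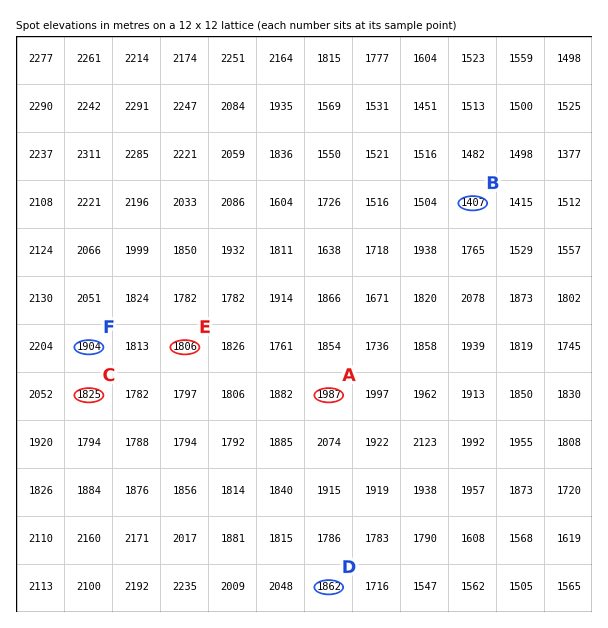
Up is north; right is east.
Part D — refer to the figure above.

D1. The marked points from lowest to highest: B C A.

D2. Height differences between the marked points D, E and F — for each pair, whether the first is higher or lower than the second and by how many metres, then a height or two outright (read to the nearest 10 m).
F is higher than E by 90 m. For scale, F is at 1900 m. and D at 1860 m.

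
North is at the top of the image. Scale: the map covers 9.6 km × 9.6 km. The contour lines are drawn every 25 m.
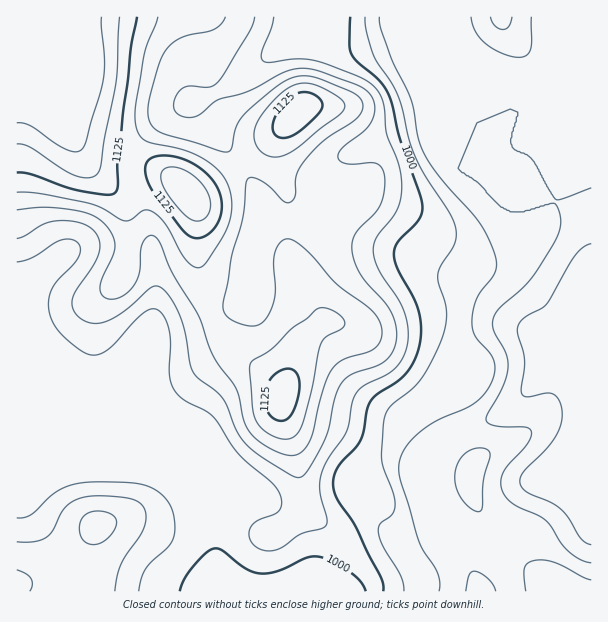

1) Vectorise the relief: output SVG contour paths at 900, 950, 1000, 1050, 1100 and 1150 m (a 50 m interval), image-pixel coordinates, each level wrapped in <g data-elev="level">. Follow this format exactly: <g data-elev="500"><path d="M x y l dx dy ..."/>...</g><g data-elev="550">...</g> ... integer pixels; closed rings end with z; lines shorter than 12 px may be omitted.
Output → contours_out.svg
<g data-elev="900"><path d="M591 545l-6-3-4-4-13-20-8-9-9-7-24-10-7-7 0-6 3-6 22-23 10-13 6-12 1-11-2-12-6-8-8-1-18 4-6-2-1-6 3-30-7-29 2-6 5-6 22-14 29-48 7-8 9-4"/></g><g data-elev="950"><path d="M439 591l1-9-2-9-15-24-6-13-17-57-1-17 7-15 13-14 18-12 36-17 10-9 8-11 4-12-1-10-4-9-15-17-2-7-1-9 5-21 17-24 2-6 0-8-5-18-11-19-40-47-17-25-5-15-7-36-20-44-10-28-2-12"/><path d="M591 580l-7-3-29-14-10-3-9 0-8 3-3 4-1 8 2 16"/><path d="M474 510l6 1 2-4 1-27 7-25-2-5-5-2-9 1-9 4-7 9-3 11 0 10 4 12 6 8z"/><path d="M471 17l5 15 10 12 17 10 16 3 8-2 3-5 1-33"/></g><g data-elev="1000"><path d="M180 591l4-12 10-13 13-14 9-4 8 3 22 18 14 4 18-2 31-14 14 1 14 6 17 11 7 7 5 9"/><path d="M383 591l-2-13-24-50-21-31-3-9 0-8 2-7 4-8 17-18 5-7 3-9 3-21 4-9 6-7 18-11 9-7 8-11 5-12 4-20-2-19-6-17-15-28-4-15 1-6 3-6 21-23 3-6 0-7-3-14-19-54-8-33-4-12-8-12-23-19-6-9-2-9 1-27"/></g><g data-elev="1050"><path d="M115 591l2-15 4-12 19-28 5-12 0-14-4-6-4-3-11-3-21-2-15 0-10 2-9 5-6 5-12 23-6 6-12 5-18 0"/><path d="M17 239l9-4 18-11 12-3 21 1 15 7 7 10 0 12-5 13-21 32-1 10 5 9 12 8 7 0 8-1 19-10 29-25 4-1 6 2 10 12 9 18 4 15 5 29 2 9 6 7 17 12 7 8 5 9 9 22 6 10 15 15 31 20 9 4 6-2 9-13 13-25 4-12 6-28 7-15 11-9 22-8 9-4 7-8 4-9 2-15-5-16-8-12-23-27-6-12-3-14 1-9 3-7 19-20 6-9 3-12 1-15-3-9-5-4-6-1-24 1-6-2-3-4 1-5 2-4 22-17 8-10 4-14-4-12-5-6-7-4-39-15-17-3-16 3-38 20-31 9-17 13-7 4-11 0-7-5-2-5 0-6 3-7 5-5 7-3 21 1 9-6 30-49 6-15"/></g><g data-elev="1100"><path d="M279 438l6 1 6-1 8-7 5-11 7-27 10-49 5-7 15-8 3-3 1-5-3-4-12-8-7-1-6 1-10 9-16 11-19 20-18 11-3 3-1 9 2 35 3 10 8 12z"/><path d="M17 192l22 1 50 10 13 5 23 13 6-1 12-9 7 0 8 4 7 9 17 30 7 9 9 5 8-5 17-27 7-17 2-19-5-18-11-14-18-12-16-7-30-6-8-3-5-6-3-9 0-20 8-49 14-39"/><path d="M269 156l13 0 17-9 43-34 3-6-2-6-19-12-15-6-13 1-12 7-20 20-6 9-3 9-1 9 2 8 5 6z"/></g><g data-elev="1150"><path d="M195 221l8-1 6-8 1-11-3-10-9-11-11-9-13-4-9 1-3 3-1 6 4 13 17 22 6 6z"/><path d="M17 144l6 0 7 3 32 22 13 7 14 2 6-2 3-3 3-8 3-27 12-57 4-64"/></g>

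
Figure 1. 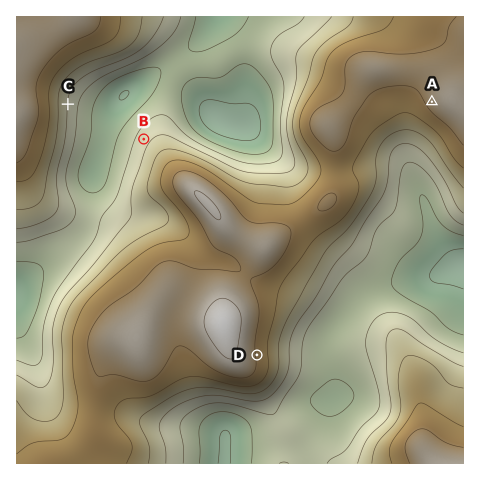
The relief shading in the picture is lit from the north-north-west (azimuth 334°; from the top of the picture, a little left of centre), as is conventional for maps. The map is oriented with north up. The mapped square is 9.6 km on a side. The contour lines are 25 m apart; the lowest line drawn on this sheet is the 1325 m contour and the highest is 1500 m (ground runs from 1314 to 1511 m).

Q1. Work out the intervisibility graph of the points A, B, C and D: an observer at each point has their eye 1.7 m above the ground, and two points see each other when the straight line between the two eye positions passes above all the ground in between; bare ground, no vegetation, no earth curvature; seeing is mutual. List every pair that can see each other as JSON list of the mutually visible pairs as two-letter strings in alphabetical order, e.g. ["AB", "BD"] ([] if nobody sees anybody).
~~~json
["AD", "BC"]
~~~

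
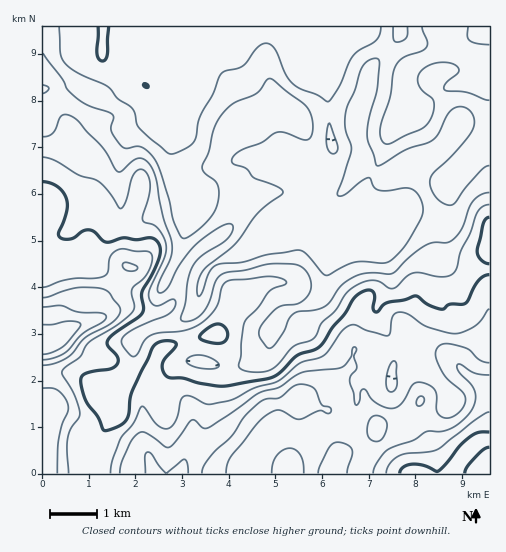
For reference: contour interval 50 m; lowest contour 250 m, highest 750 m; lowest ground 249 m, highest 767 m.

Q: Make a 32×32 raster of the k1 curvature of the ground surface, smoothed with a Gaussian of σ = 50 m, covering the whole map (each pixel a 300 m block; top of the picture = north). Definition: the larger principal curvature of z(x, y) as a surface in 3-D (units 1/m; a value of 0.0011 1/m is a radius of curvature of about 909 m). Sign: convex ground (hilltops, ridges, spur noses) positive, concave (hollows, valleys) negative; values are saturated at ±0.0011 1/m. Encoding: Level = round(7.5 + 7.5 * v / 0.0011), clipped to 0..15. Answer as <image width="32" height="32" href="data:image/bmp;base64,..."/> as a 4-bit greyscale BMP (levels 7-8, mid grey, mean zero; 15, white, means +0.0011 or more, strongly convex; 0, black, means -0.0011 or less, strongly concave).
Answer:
<image width="32" height="32" href="data:image/bmp;base64,Qk12AgAAAAAAAHYAAAAoAAAAIAAAACAAAAABAAQAAAAAAAACAAATCwAAEwsAABAAAAAAAAAAAAAAABEREQAiIiIAMzMzAERERABVVVUAZmZmAHd3dwCIiIgAmZmZAKqqqgC7u7sAzMzMAN3d3QDu7u4A////AKqIi5qrmbd4m4iqebzMqne5eImsmbi6iIqXnJeamJynyWeKvIjHi6d4h5mrp3ma27qLp7xnyYnYeJeofch6h7urynW8d9mJzpmpqYysy3WMu5aIzHq4h539ypmLVt6FfZqWiJ2amIiZi8uYinfKmd2peaudp3d5hljKqYl4l53X7KvLiuhni5dpqaqamJm9lu+ml1rf/cuHeYWbu6mpyauM/9l4mJ3alniIm6eMuYZ6qYz/7ux32ql4mYrHnZd4aou6mriflsqqmKhp66momYtpq7vLbqe9y7y6ia6ouYiKeIZ874rnupu7qYiZiah4mYiIrb/p/Ih4iKdomGi5iamIi5p7+Z/6h3eoeIh3mYiriIp4isd4z5d3mYeHd4qHjZmIqLm3d4vJd4iIeId6mI2aibnbqHeJmqmquomHi4ebmYmX35d4iYiamI2ZmJp3iph4mM+YmZiIiHd62cuYd3mYiZi9maqoeIiJl/yc3JiJiYmHmod4yXh3m3b5aJraiHmYh5eIeKupd7qJ+Hd2rZiLmauneIiZq6vZifl3d425ioiZmHh4iYi+qpnLiIibqImsuHd3d4l3yXh3rIiJiIe8l4mHeIiYecd3d62HipiIx2d4iIiIh3m3d3ictniZh8d3eJmIiIeJqIiIiNuqiZi4iIiIiIh3eIeIiHaNp3ip"/>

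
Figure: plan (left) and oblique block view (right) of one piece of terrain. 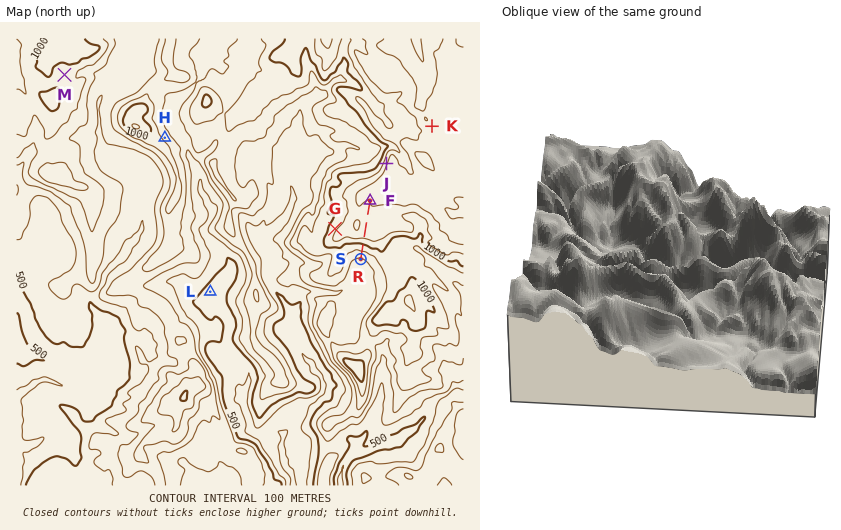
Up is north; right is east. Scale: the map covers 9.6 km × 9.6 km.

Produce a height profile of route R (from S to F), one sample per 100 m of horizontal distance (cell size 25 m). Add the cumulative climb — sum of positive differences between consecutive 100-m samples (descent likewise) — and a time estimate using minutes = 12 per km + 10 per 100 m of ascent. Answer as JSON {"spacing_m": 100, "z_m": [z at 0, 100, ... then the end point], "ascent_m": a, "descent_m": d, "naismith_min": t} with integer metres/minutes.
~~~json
{"spacing_m": 100, "z_m": [791, 848, 922, 987, 1059, 1134, 1165, 1165, 1168, 1171, 1170, 1184, 1197, 1199], "ascent_m": 408, "descent_m": 0, "naismith_min": 56}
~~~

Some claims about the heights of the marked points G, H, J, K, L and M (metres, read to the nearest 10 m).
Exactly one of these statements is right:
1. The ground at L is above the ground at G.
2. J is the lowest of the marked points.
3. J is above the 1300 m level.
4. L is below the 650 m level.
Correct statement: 4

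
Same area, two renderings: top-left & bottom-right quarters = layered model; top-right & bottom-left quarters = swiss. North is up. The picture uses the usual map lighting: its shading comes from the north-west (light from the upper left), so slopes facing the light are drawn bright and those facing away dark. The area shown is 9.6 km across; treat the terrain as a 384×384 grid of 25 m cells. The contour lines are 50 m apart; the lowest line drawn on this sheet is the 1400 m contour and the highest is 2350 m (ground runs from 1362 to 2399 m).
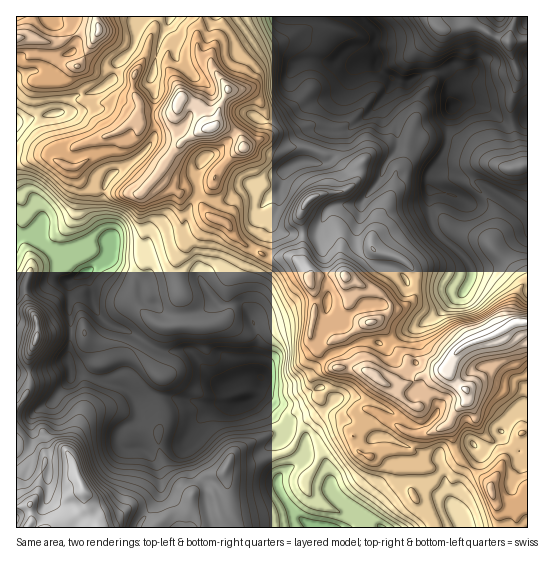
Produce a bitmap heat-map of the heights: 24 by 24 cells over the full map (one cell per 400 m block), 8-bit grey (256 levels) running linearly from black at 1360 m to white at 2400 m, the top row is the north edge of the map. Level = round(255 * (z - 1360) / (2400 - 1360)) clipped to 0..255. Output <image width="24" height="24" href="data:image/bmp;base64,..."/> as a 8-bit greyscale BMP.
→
<image width="24" height="24" href="data:image/bmp;base64,Qk12BgAAAAAAADYEAAAoAAAAGAAAABgAAAABAAgAAAAAAEACAAATCwAAEwsAAAABAAAAAAAAAAAAAAEBAQACAgIAAwMDAAQEBAAFBQUABgYGAAcHBwAICAgACQkJAAoKCgALCwsADAwMAA0NDQAODg4ADw8PABAQEAAREREAEhISABMTEwAUFBQAFRUVABYWFgAXFxcAGBgYABkZGQAaGhoAGxsbABwcHAAdHR0AHh4eAB8fHwAgICAAISEhACIiIgAjIyMAJCQkACUlJQAmJiYAJycnACgoKAApKSkAKioqACsrKwAsLCwALS0tAC4uLgAvLy8AMDAwADExMQAyMjIAMzMzADQ0NAA1NTUANjY2ADc3NwA4ODgAOTk5ADo6OgA7OzsAPDw8AD09PQA+Pj4APz8/AEBAQABBQUEAQkJCAENDQwBEREQARUVFAEZGRgBHR0cASEhIAElJSQBKSkoAS0tLAExMTABNTU0ATk5OAE9PTwBQUFAAUVFRAFJSUgBTU1MAVFRUAFVVVQBWVlYAV1dXAFhYWABZWVkAWlpaAFtbWwBcXFwAXV1dAF5eXgBfX18AYGBgAGFhYQBiYmIAY2NjAGRkZABlZWUAZmZmAGdnZwBoaGgAaWlpAGpqagBra2sAbGxsAG1tbQBubm4Ab29vAHBwcABxcXEAcnJyAHNzcwB0dHQAdXV1AHZ2dgB3d3cAeHh4AHl5eQB6enoAe3t7AHx8fAB9fX0Afn5+AH9/fwCAgIAAgYGBAIKCggCDg4MAhISEAIWFhQCGhoYAh4eHAIiIiACJiYkAioqKAIuLiwCMjIwAjY2NAI6OjgCPj48AkJCQAJGRkQCSkpIAk5OTAJSUlACVlZUAlpaWAJeXlwCYmJgAmZmZAJqamgCbm5sAnJycAJ2dnQCenp4An5+fAKCgoAChoaEAoqKiAKOjowCkpKQApaWlAKampgCnp6cAqKioAKmpqQCqqqoAq6urAKysrACtra0Arq6uAK+vrwCwsLAAsbGxALKysgCzs7MAtLS0ALW1tQC2trYAt7e3ALi4uAC5ubkAurq6ALu7uwC8vLwAvb29AL6+vgC/v78AwMDAAMHBwQDCwsIAw8PDAMTExADFxcUAxsbGAMfHxwDIyMgAycnJAMrKygDLy8sAzMzMAM3NzQDOzs4Az8/PANDQ0ADR0dEA0tLSANPT0wDU1NQA1dXVANbW1gDX19cA2NjYANnZ2QDa2toA29vbANzc3ADd3d0A3t7eAN/f3wDg4OAA4eHhAOLi4gDj4+MA5OTkAOXl5QDm5uYA5+fnAOjo6ADp6ekA6urqAOvr6wDs7OwA7e3tAO7u7gDv7+8A8PDwAPHx8QDy8vIA8/PzAPT09AD19fUA9vb2APf39wD4+PgA+fn5APr6+gD7+/sA/Pz8AP39/QD+/v4A////AMfGxcezh3t5eHRtUDUoLTQ3TG18aHCanru3yMmXf2p0eXVqSDBCOzxYcIJ5boGsopyry6NnXFFdaXdsRzVGP1Z4g4aBf5GllJGkw35EODoxOGFqTUZCT3yYkpCIj4GLiYOChGs/NjouJTNBREBKZZCUmKawrpKAiW9SX2NLOTgwIhgUIzlZdIubpLiyxcKTf3tUQEg8Nz03JRMQEjltfYqtxsHC1tiukXhULz4/P0lDKBwUE0GJpbrIvLvR6cq5p5N4PkpHRUQ+NzMxMEydrq6qpqa04Ori04iBRkY7RVZaWlZJQF2drbLBroeApMjn73BUMS1CUFJfWVJNS2ydrbW0spZvT16ZrFIzHyE3T1RlWFxgY4e1tca2mIhoREBhfEEwJx8hTFxuZWp3i6K2oayVkItrRkBYYCsrMSgfT2R5goyYh4uXi46SinNKPU1ZSDIxTUg/anaClaaPc3+fhn97elg5OjxHPDxIdH2JtLCjmpmDbmyfm4RobU8oJzI4PF9/npKIpsKwmKuEdGFufIJwXFEnMUBVZoGgqKaemKzBm6K5lG5iYmhyVU81M0lbY3GHlKOxtKXH1s+5nHdWR0NPRks+LDk+PG1wdouetrDV1NSbh18+My0rLkIvDh4rNIuTj4iNqJPFusXBjzszKBgdGCEnEBgvRJ2ksaOGn4ucorSagTIhGgsJEiEkGRk2Ubm3r7qZh42PpJ6IaTUjHA8IGDRJQjhQYbqsr8uwgYSClIx2TyciHhUKH0BoaGFZXg=="/>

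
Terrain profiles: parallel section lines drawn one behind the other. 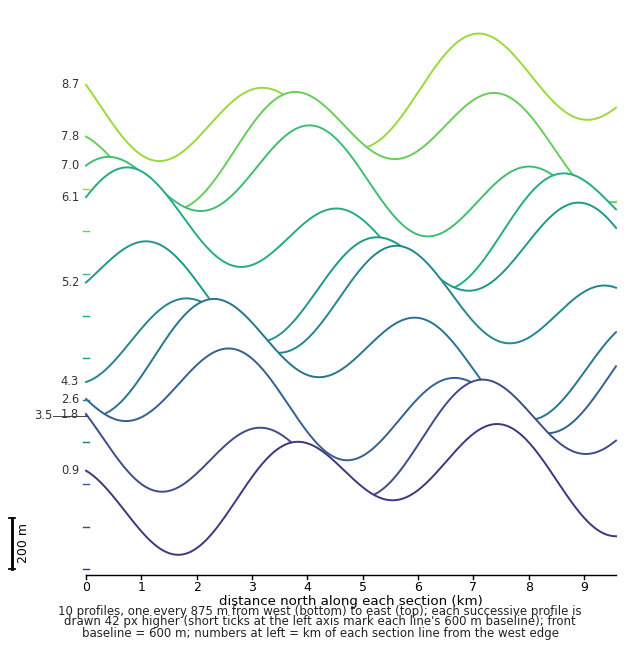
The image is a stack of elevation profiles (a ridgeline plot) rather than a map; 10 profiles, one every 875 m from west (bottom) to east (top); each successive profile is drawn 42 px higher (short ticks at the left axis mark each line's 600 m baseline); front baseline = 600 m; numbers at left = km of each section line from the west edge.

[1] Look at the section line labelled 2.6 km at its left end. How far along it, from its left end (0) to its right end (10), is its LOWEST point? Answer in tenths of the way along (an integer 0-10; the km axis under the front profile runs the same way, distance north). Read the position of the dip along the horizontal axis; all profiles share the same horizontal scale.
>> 5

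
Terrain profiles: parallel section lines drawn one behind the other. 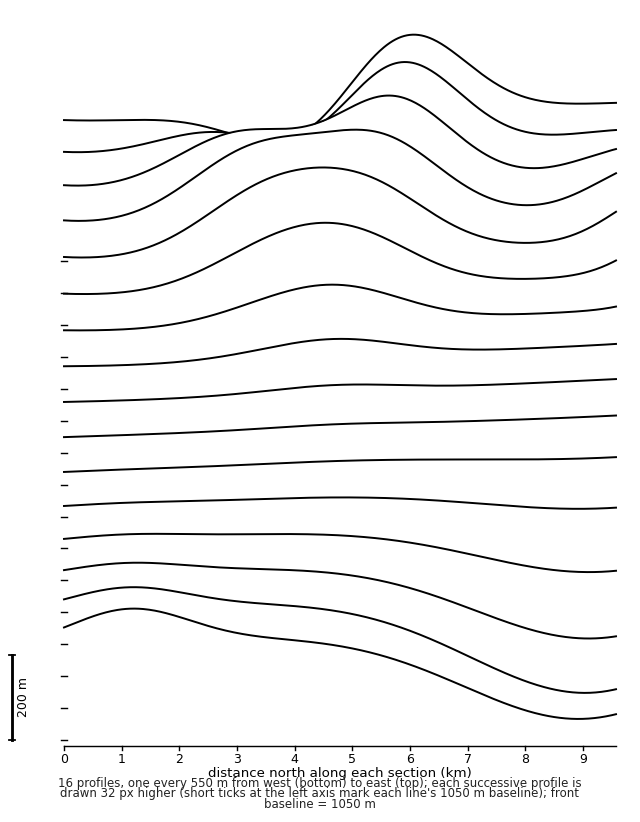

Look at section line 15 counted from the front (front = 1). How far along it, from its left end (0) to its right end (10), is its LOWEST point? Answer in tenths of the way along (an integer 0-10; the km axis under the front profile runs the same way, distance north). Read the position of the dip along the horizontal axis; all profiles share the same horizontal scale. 0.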